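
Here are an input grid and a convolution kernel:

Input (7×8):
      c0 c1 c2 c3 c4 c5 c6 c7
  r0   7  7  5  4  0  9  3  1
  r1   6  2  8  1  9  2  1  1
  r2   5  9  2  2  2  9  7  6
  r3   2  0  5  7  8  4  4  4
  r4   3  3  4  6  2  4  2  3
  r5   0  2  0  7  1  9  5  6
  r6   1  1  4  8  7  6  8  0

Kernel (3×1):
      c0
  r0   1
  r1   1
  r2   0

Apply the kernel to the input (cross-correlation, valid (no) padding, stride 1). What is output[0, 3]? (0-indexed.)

5

The receptive field on the input at this output position is [4 / 1 / 2]. Elementwise product with the kernel and sum: 4·1 + 1·1.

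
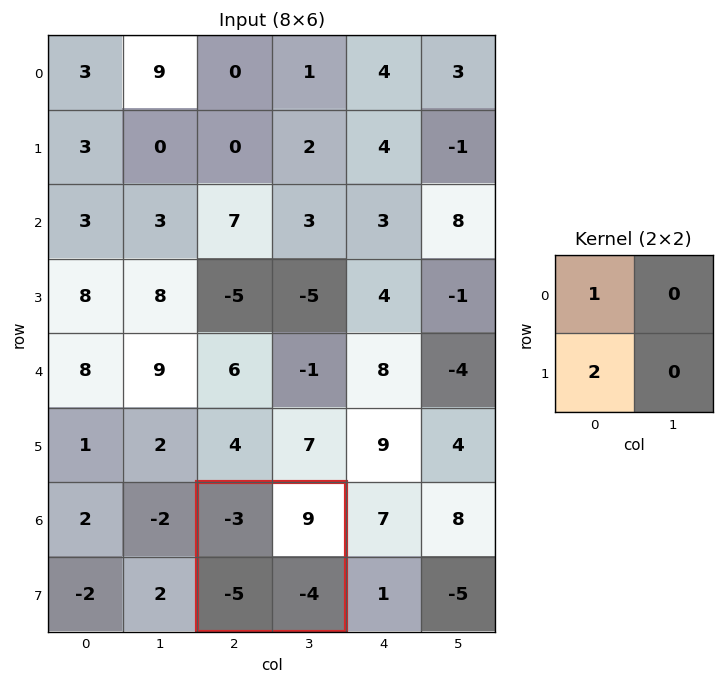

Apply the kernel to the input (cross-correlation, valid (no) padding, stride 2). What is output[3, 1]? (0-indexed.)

-13

The receptive field on the input at this output position is [-3 9 / -5 -4]. Elementwise product with the kernel and sum: -3·1 + -5·2.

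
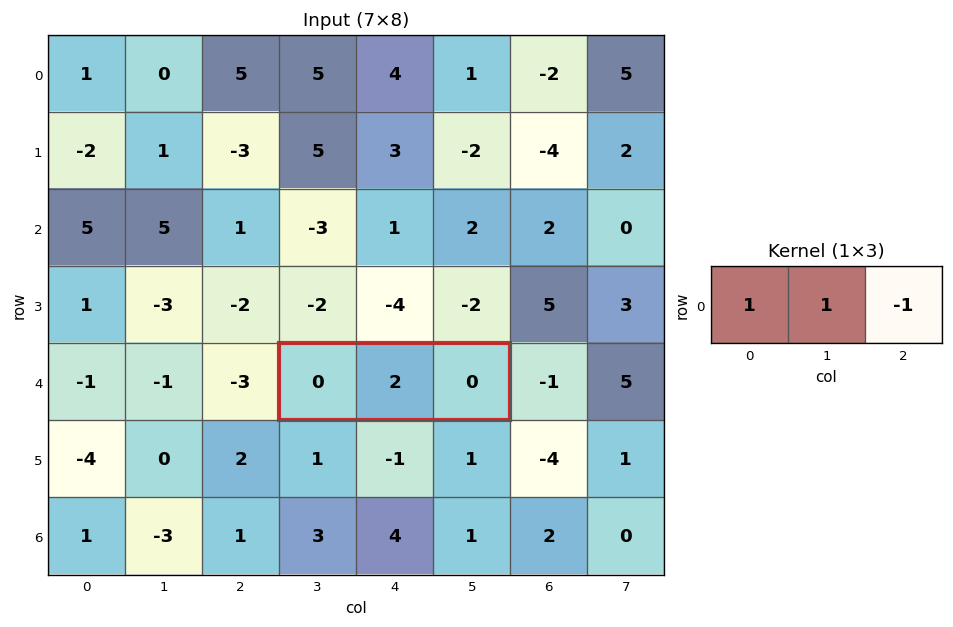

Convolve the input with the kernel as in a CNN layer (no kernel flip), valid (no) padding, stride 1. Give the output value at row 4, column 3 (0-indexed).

2

The receptive field on the input at this output position is [0 2 0]. Elementwise product with the kernel and sum: 0·1 + 2·1 + 0·-1.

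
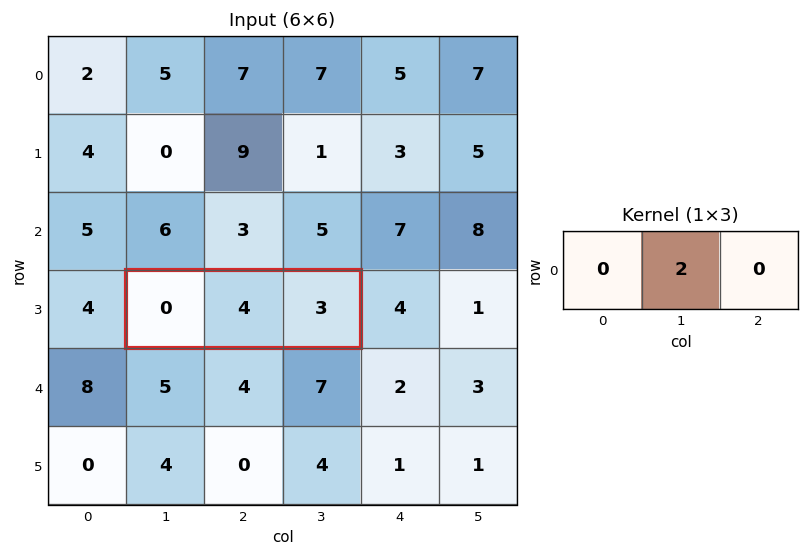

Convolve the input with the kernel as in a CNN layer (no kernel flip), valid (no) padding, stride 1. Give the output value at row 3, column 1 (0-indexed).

8

The receptive field on the input at this output position is [0 4 3]. Elementwise product with the kernel and sum: 4·2.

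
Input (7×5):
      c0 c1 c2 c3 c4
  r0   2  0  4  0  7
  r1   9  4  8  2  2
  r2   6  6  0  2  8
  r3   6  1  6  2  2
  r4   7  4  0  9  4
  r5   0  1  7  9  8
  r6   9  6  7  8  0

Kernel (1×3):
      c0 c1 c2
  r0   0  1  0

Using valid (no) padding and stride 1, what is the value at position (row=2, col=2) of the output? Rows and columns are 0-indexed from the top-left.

2

The receptive field on the input at this output position is [0 2 8]. Elementwise product with the kernel and sum: 2·1.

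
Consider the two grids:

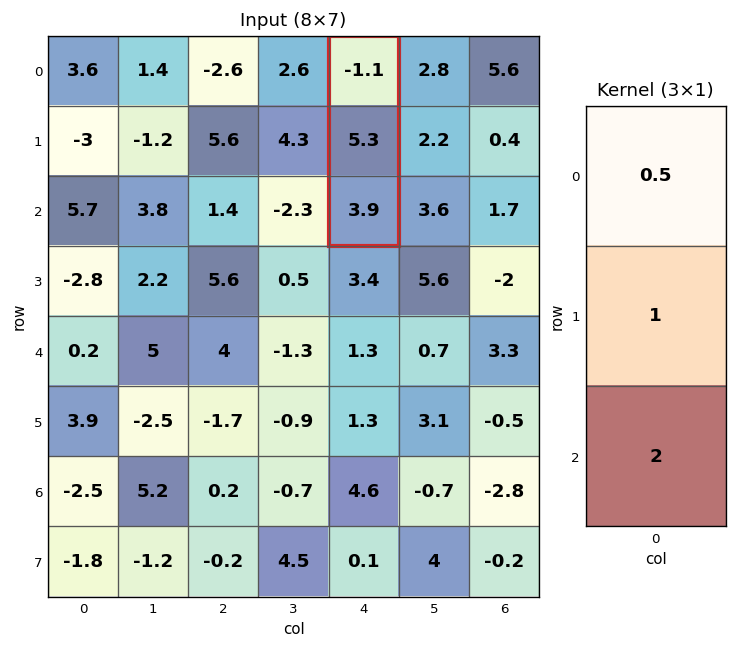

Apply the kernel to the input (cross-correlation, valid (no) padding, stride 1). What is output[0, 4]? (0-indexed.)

The receptive field on the input at this output position is [-1.1 / 5.3 / 3.9]. Elementwise product with the kernel and sum: -1.1·0.5 + 5.3·1 + 3.9·2.

12.55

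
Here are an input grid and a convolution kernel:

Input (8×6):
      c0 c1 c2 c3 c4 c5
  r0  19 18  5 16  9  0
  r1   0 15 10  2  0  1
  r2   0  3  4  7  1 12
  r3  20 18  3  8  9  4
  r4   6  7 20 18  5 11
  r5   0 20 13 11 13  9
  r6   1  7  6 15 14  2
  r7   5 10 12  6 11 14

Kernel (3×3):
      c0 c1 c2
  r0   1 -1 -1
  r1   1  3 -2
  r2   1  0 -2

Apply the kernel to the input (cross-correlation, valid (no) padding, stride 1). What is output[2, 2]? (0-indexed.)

The receptive field on the input at this output position is [4 7 1 / 3 8 9 / 20 18 5]. Elementwise product with the kernel and sum: 4·1 + 7·-1 + 1·-1 + 3·1 + 8·3 + 9·-2 + 20·1 + 5·-2.

15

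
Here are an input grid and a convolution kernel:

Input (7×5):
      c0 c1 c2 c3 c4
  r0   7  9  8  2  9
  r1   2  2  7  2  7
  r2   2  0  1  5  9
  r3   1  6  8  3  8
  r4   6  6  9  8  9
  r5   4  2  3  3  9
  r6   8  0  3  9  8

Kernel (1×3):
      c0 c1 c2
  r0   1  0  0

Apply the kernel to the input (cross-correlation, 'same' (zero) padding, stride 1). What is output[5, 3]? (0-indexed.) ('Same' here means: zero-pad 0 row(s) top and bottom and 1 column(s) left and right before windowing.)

3

The receptive field on the zero-padded input at this output position is [3 3 9]. Elementwise product with the kernel and sum: 3·1.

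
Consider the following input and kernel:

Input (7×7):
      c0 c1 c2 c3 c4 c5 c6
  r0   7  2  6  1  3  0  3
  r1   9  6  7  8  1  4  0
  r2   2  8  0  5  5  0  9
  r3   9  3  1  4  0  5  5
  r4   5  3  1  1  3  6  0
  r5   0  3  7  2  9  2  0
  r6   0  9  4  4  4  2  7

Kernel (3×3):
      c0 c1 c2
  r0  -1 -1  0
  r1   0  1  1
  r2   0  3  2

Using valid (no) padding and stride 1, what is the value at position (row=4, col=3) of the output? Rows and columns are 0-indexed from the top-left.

23

The receptive field on the input at this output position is [1 3 6 / 2 9 2 / 4 4 2]. Elementwise product with the kernel and sum: 1·-1 + 3·-1 + 9·1 + 2·1 + 4·3 + 2·2.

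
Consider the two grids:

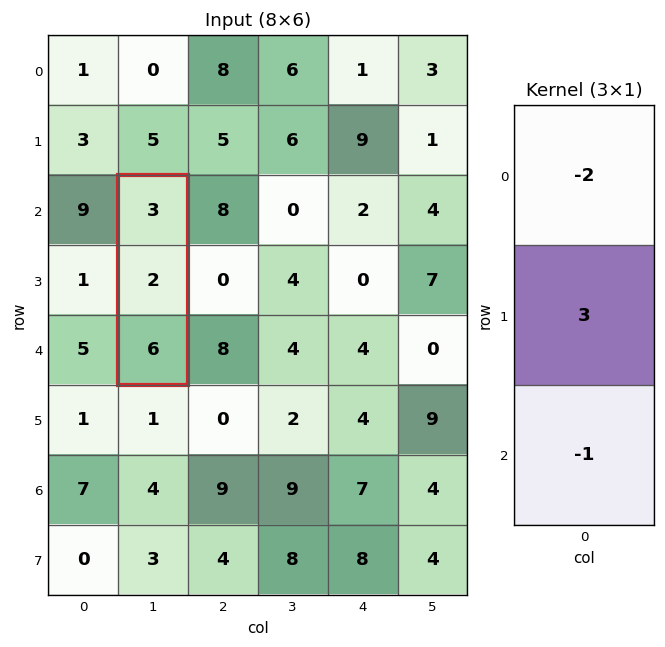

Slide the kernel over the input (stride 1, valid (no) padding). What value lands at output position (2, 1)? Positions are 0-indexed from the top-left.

-6

The receptive field on the input at this output position is [3 / 2 / 6]. Elementwise product with the kernel and sum: 3·-2 + 2·3 + 6·-1.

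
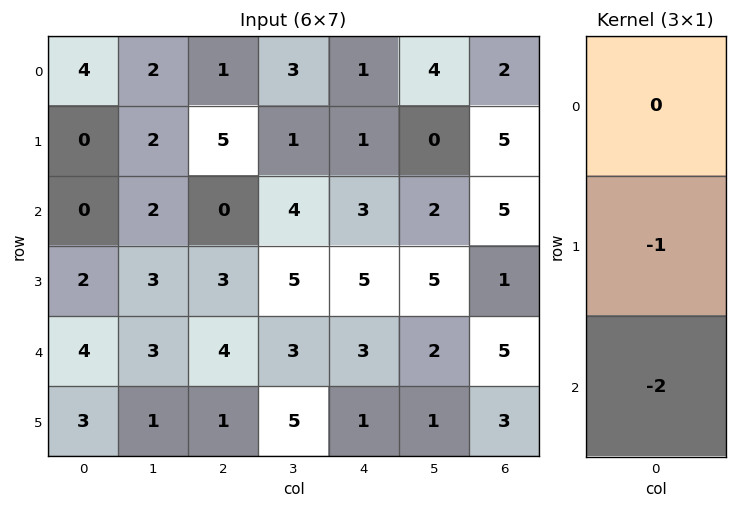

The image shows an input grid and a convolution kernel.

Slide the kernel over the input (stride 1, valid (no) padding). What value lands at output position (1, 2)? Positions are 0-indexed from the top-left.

The receptive field on the input at this output position is [5 / 0 / 3]. Elementwise product with the kernel and sum: 0·-1 + 3·-2.

-6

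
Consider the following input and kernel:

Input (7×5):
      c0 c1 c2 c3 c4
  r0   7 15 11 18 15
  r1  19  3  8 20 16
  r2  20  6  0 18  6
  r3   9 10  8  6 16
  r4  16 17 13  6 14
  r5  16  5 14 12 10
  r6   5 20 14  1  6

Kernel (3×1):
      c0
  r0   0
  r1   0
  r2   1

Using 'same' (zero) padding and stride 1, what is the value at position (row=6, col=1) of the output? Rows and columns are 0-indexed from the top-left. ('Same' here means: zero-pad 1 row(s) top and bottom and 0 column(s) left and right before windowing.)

The receptive field on the zero-padded input at this output position is [5 / 20 / 0]. Elementwise product with the kernel and sum: 0·1.

0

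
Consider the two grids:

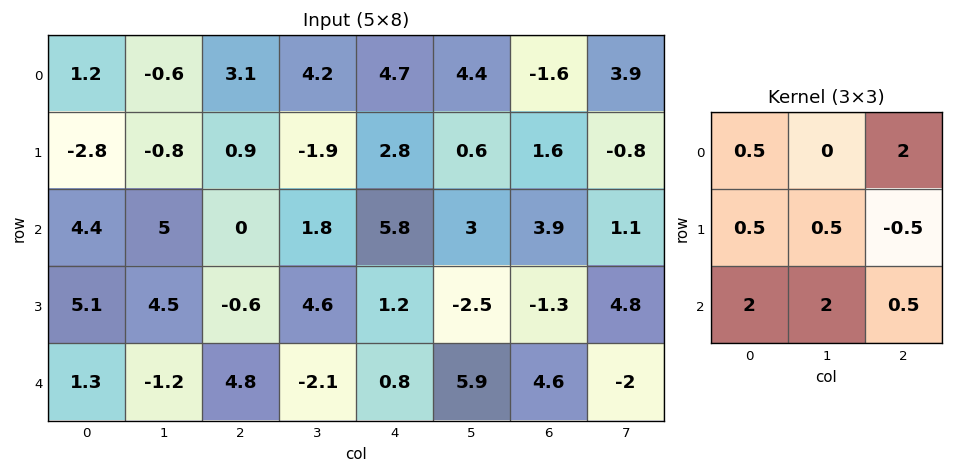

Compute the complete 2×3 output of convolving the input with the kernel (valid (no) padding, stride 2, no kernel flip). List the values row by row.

23.35 15.55 19.6
9.9 18.8 26.4

Output[0,0]: The receptive field on the input at this output position is [1.2 -0.6 3.1 / -2.8 -0.8 0.9 / 4.4 5 0]. Elementwise product with the kernel and sum: 1.2·0.5 + 3.1·2 + -2.8·0.5 + -0.8·0.5 + 0.9·-0.5 + 4.4·2 + 5·2 + 0·0.5.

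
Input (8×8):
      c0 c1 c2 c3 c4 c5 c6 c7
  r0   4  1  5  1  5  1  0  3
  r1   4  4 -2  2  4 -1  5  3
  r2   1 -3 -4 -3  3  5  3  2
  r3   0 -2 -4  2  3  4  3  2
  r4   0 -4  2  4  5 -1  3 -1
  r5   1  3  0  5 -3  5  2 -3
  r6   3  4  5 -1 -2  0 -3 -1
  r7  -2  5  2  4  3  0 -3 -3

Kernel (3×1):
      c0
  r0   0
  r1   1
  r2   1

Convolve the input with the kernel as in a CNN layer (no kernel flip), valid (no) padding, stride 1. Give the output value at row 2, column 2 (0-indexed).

The receptive field on the input at this output position is [-4 / -4 / 2]. Elementwise product with the kernel and sum: -4·1 + 2·1.

-2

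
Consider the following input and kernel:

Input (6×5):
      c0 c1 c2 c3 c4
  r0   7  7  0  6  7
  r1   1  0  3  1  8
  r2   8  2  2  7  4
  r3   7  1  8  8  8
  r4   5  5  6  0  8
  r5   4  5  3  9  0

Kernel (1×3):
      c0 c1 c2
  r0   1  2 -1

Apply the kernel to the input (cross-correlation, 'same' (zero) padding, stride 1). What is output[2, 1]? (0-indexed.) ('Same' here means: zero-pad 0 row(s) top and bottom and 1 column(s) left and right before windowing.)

The receptive field on the zero-padded input at this output position is [8 2 2]. Elementwise product with the kernel and sum: 8·1 + 2·2 + 2·-1.

10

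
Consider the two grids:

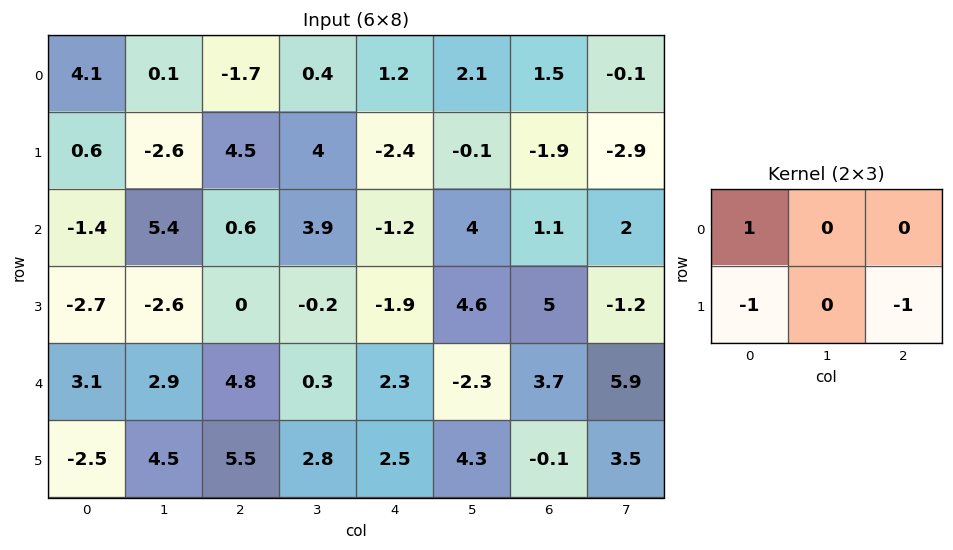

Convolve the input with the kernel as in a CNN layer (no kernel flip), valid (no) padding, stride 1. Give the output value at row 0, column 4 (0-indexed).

5.5

The receptive field on the input at this output position is [1.2 2.1 1.5 / -2.4 -0.1 -1.9]. Elementwise product with the kernel and sum: 1.2·1 + -2.4·-1 + -1.9·-1.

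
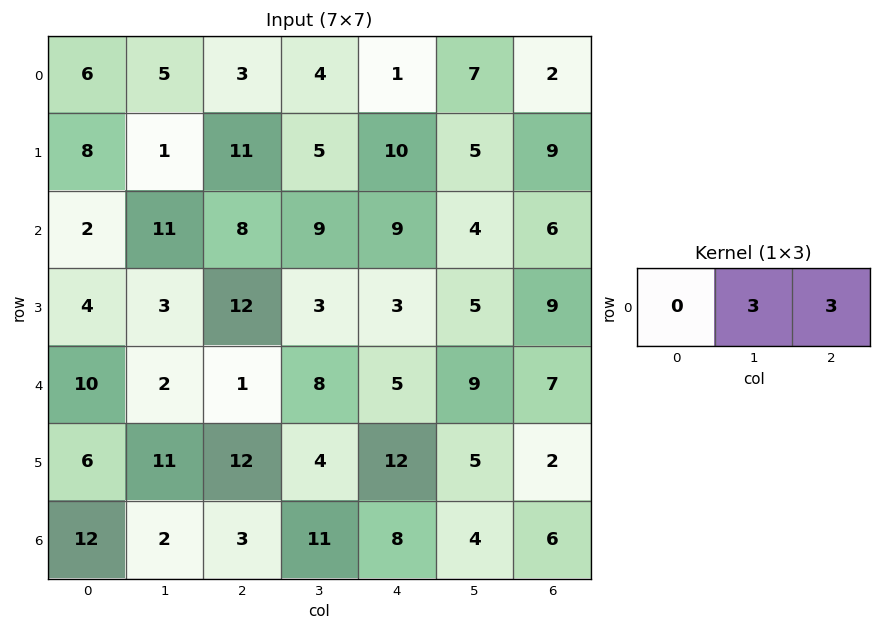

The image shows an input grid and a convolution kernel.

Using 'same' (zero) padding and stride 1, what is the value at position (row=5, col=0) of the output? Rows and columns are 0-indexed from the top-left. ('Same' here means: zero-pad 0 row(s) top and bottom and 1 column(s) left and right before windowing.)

The receptive field on the zero-padded input at this output position is [0 6 11]. Elementwise product with the kernel and sum: 6·3 + 11·3.

51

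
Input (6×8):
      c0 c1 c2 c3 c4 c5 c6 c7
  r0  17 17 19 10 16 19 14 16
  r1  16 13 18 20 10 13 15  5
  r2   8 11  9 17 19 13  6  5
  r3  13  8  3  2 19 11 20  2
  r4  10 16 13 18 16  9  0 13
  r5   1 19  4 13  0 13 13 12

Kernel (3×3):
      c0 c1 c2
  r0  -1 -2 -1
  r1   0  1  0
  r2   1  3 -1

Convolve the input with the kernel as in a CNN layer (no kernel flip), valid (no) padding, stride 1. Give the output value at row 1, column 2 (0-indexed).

The receptive field on the input at this output position is [18 20 10 / 9 17 19 / 3 2 19]. Elementwise product with the kernel and sum: 18·-1 + 20·-2 + 10·-1 + 17·1 + 3·1 + 2·3 + 19·-1.

-61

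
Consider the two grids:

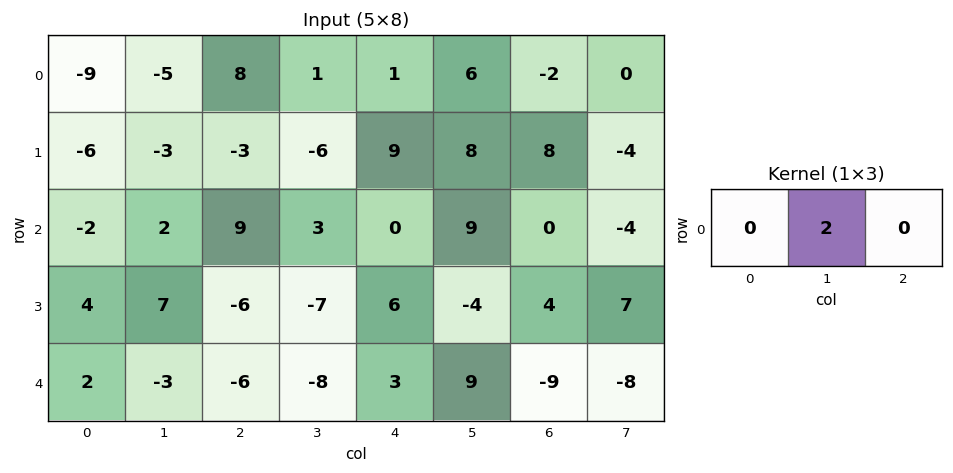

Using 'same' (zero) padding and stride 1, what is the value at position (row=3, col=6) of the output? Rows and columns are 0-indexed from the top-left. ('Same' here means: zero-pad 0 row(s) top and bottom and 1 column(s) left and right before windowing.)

The receptive field on the zero-padded input at this output position is [-4 4 7]. Elementwise product with the kernel and sum: 4·2.

8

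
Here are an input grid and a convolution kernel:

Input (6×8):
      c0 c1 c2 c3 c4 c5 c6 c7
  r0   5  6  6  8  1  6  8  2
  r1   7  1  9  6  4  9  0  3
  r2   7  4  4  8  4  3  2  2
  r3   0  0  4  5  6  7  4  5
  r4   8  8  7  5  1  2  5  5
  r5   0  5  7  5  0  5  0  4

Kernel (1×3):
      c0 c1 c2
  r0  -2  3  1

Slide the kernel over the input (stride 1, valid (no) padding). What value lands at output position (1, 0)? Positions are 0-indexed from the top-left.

-2

The receptive field on the input at this output position is [7 1 9]. Elementwise product with the kernel and sum: 7·-2 + 1·3 + 9·1.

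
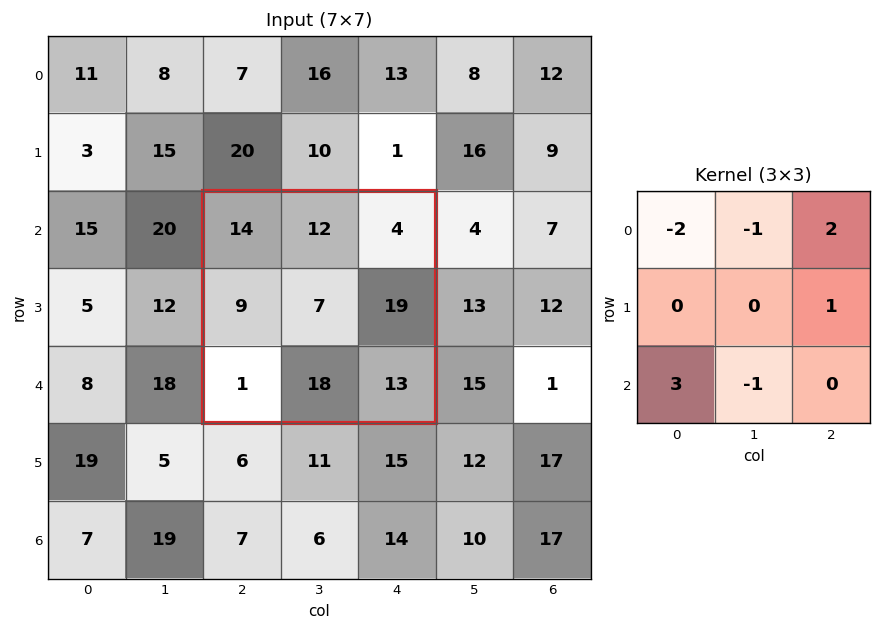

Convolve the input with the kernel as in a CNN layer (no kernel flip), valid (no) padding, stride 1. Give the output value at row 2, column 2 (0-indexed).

-28

The receptive field on the input at this output position is [14 12 4 / 9 7 19 / 1 18 13]. Elementwise product with the kernel and sum: 14·-2 + 12·-1 + 4·2 + 19·1 + 1·3 + 18·-1.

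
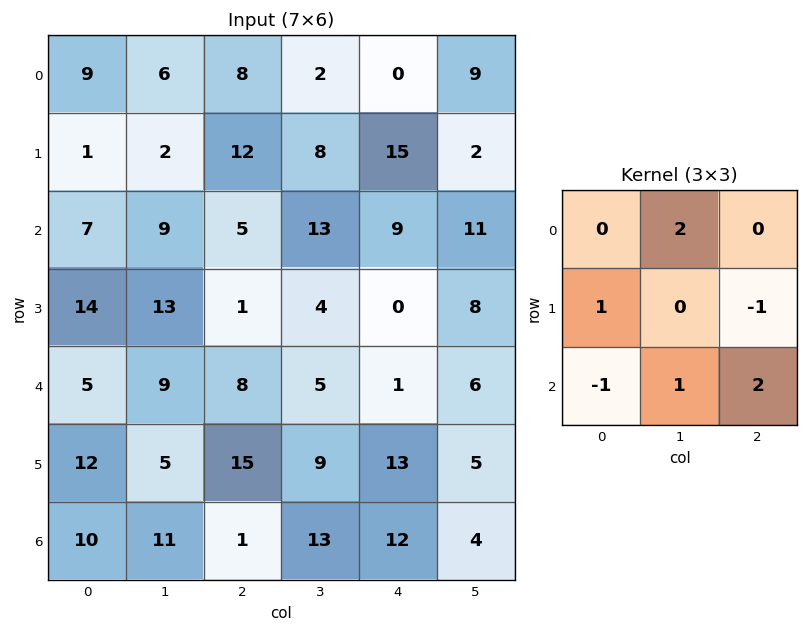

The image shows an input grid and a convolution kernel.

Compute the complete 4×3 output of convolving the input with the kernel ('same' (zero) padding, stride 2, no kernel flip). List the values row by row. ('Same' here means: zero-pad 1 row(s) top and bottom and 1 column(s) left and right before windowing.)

Output[0,0]: The receptive field on the zero-padded input at this output position is [0 0 0 / 0 9 6 / 0 1 2]. Elementwise product with the kernel and sum: 0·2 + 0·1 + 6·-1 + 0·-1 + 1·1 + 2·2.

-1 30 4
33 16 44
41 34 13
13 28 35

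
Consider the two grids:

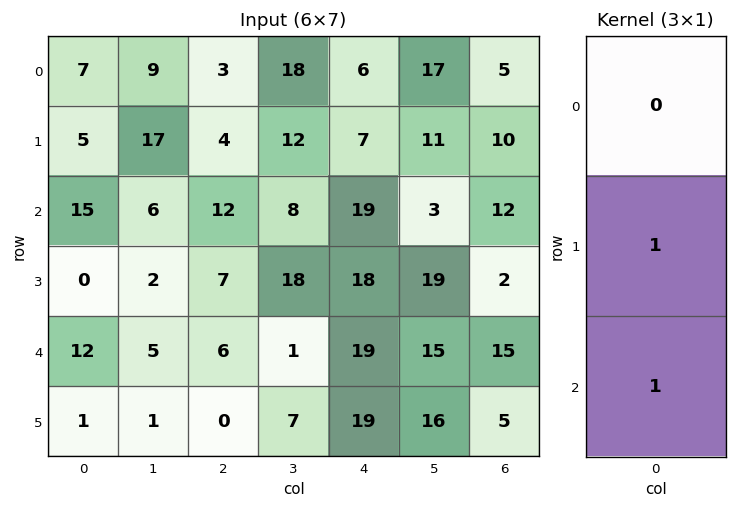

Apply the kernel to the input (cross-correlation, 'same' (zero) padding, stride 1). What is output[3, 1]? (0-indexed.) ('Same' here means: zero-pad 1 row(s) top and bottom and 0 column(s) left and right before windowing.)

The receptive field on the zero-padded input at this output position is [6 / 2 / 5]. Elementwise product with the kernel and sum: 2·1 + 5·1.

7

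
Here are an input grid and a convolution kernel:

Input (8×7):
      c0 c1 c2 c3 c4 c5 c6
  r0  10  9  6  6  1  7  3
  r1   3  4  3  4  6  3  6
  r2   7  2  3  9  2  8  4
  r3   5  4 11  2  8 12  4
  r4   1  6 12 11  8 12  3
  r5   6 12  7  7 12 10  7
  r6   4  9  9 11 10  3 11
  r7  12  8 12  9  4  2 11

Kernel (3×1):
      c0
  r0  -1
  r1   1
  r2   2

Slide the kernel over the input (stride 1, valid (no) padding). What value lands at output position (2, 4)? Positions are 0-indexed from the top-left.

The receptive field on the input at this output position is [2 / 8 / 8]. Elementwise product with the kernel and sum: 2·-1 + 8·1 + 8·2.

22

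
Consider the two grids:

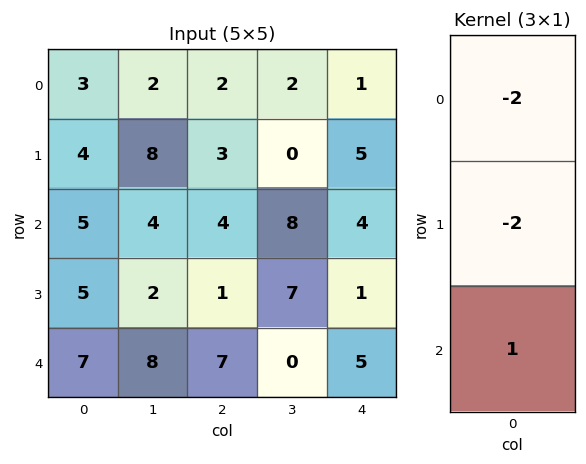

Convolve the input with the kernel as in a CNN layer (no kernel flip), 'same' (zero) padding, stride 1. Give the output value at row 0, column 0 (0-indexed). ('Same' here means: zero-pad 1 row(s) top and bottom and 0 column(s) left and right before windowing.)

The receptive field on the zero-padded input at this output position is [0 / 3 / 4]. Elementwise product with the kernel and sum: 0·-2 + 3·-2 + 4·1.

-2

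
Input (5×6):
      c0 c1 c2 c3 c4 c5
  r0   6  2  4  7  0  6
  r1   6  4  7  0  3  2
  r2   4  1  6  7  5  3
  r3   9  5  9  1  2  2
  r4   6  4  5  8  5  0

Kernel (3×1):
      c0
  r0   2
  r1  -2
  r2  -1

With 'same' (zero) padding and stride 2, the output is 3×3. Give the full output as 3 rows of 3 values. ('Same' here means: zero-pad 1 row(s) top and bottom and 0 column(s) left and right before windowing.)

-18 -15 -3
-5 -7 -6
6 8 -6

Output[0,0]: The receptive field on the zero-padded input at this output position is [0 / 6 / 6]. Elementwise product with the kernel and sum: 0·2 + 6·-2 + 6·-1.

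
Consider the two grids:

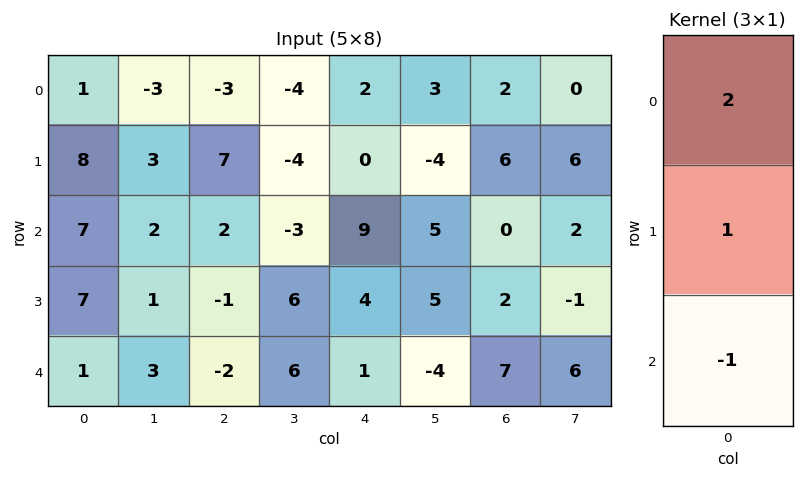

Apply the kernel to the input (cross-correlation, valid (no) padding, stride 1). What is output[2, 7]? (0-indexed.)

The receptive field on the input at this output position is [2 / -1 / 6]. Elementwise product with the kernel and sum: 2·2 + -1·1 + 6·-1.

-3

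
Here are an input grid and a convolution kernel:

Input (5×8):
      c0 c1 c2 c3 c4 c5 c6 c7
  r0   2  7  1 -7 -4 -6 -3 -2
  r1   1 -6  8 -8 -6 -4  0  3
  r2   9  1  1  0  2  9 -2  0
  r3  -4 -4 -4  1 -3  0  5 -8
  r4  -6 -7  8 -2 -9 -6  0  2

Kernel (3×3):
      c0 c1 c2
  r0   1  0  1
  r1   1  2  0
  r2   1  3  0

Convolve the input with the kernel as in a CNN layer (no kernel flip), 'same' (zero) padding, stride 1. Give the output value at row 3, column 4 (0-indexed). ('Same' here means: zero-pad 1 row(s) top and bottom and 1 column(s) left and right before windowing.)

-25

The receptive field on the zero-padded input at this output position is [0 2 9 / 1 -3 0 / -2 -9 -6]. Elementwise product with the kernel and sum: 0·1 + 9·1 + 1·1 + -3·2 + -2·1 + -9·3.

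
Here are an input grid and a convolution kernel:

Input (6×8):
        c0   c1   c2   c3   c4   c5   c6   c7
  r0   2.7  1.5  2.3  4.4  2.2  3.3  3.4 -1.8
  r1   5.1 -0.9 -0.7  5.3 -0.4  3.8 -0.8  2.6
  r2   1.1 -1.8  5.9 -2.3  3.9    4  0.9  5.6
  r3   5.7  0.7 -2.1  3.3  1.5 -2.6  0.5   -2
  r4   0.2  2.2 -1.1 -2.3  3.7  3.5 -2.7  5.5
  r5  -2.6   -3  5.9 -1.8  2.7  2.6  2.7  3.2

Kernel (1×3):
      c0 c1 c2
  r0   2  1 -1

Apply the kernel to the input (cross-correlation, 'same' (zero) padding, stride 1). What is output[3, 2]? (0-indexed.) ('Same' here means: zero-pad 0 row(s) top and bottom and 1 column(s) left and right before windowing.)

The receptive field on the zero-padded input at this output position is [0.7 -2.1 3.3]. Elementwise product with the kernel and sum: 0.7·2 + -2.1·1 + 3.3·-1.

-4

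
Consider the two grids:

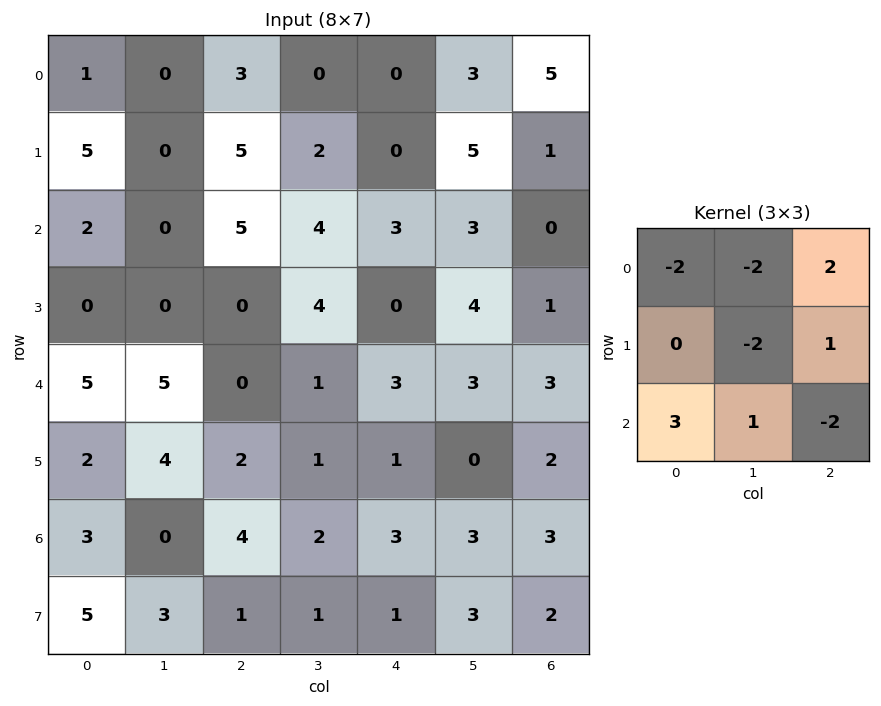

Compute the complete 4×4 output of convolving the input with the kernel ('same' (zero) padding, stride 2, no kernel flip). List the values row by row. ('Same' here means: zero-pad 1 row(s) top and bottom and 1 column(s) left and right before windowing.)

3 -5 -1 6
-14 -20 7 1
-11 21 1 -14
-3 -8 -9 1

Output[0,0]: The receptive field on the zero-padded input at this output position is [0 0 0 / 0 1 0 / 0 5 0]. Elementwise product with the kernel and sum: 0·-2 + 0·-2 + 0·2 + 1·-2 + 0·1 + 0·3 + 5·1 + 0·-2.
Output[0,1]: The receptive field on the zero-padded input at this output position is [0 0 0 / 0 3 0 / 0 5 2]. Elementwise product with the kernel and sum: 0·-2 + 0·-2 + 0·2 + 3·-2 + 0·1 + 0·3 + 5·1 + 2·-2.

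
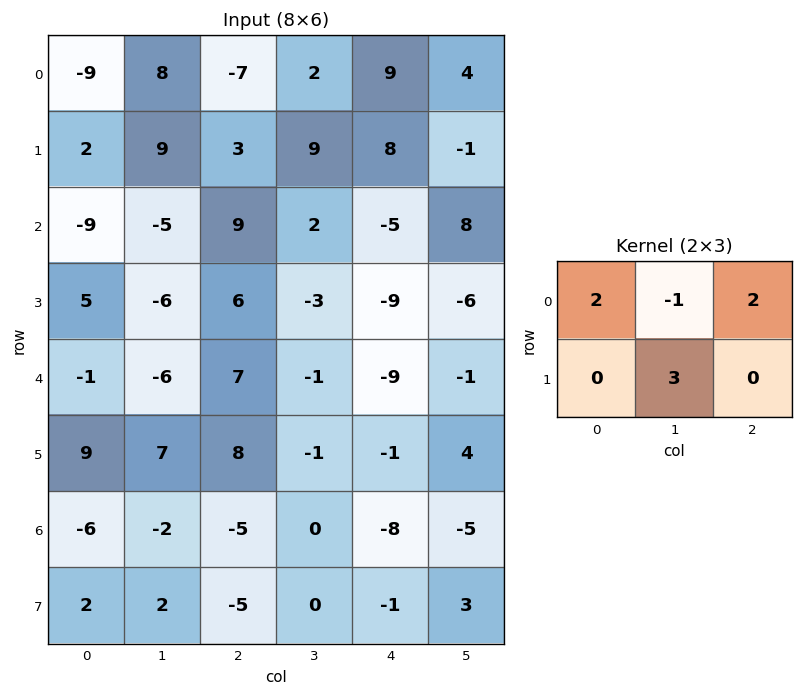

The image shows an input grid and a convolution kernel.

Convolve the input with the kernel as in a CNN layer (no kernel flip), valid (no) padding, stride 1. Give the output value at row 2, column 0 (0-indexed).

The receptive field on the input at this output position is [-9 -5 9 / 5 -6 6]. Elementwise product with the kernel and sum: -9·2 + -5·-1 + 9·2 + -6·3.

-13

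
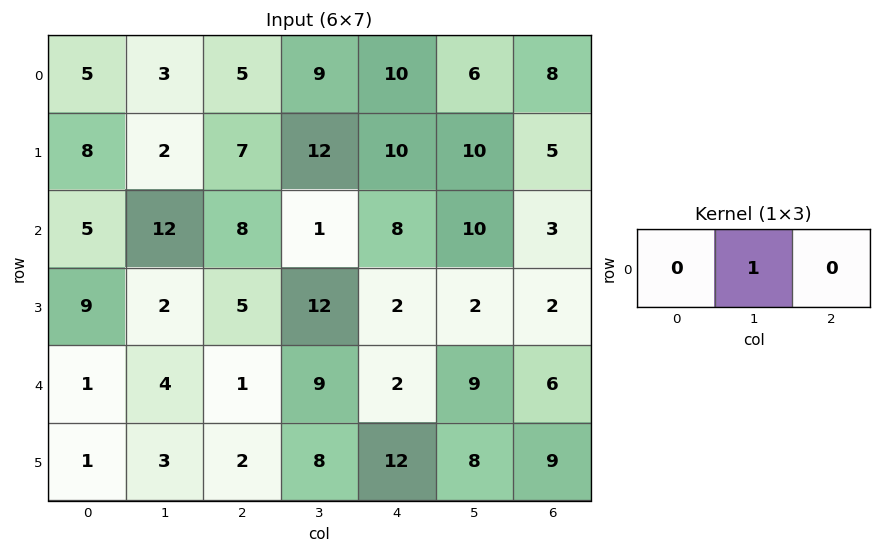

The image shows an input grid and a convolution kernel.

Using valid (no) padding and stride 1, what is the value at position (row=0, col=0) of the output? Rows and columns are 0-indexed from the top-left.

The receptive field on the input at this output position is [5 3 5]. Elementwise product with the kernel and sum: 3·1.

3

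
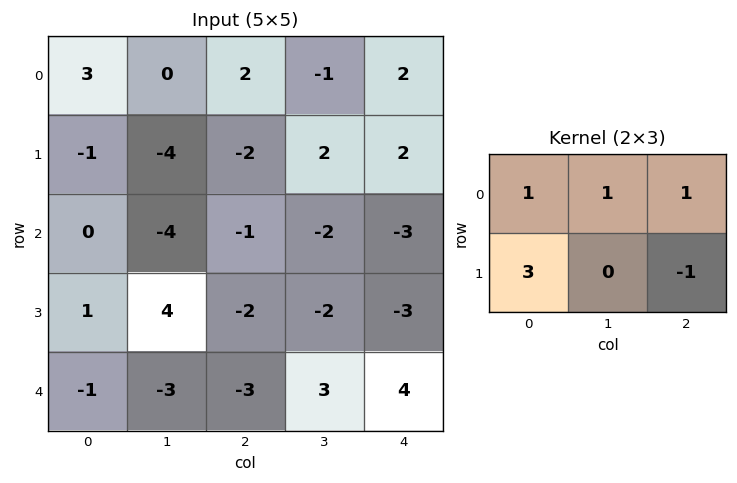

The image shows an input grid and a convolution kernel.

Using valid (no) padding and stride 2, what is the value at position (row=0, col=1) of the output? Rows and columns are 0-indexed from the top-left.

The receptive field on the input at this output position is [2 -1 2 / -2 2 2]. Elementwise product with the kernel and sum: 2·1 + -1·1 + 2·1 + -2·3 + 2·-1.

-5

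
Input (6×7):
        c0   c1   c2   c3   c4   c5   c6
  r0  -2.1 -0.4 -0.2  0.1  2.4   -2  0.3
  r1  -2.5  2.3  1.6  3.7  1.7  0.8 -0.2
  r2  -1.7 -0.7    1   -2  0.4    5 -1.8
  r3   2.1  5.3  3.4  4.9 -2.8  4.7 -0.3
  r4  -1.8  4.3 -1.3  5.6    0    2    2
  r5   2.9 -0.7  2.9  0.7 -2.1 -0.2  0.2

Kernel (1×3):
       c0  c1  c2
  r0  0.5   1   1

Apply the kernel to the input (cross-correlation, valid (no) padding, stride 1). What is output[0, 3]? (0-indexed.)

The receptive field on the input at this output position is [0.1 2.4 -2]. Elementwise product with the kernel and sum: 0.1·0.5 + 2.4·1 + -2·1.

0.45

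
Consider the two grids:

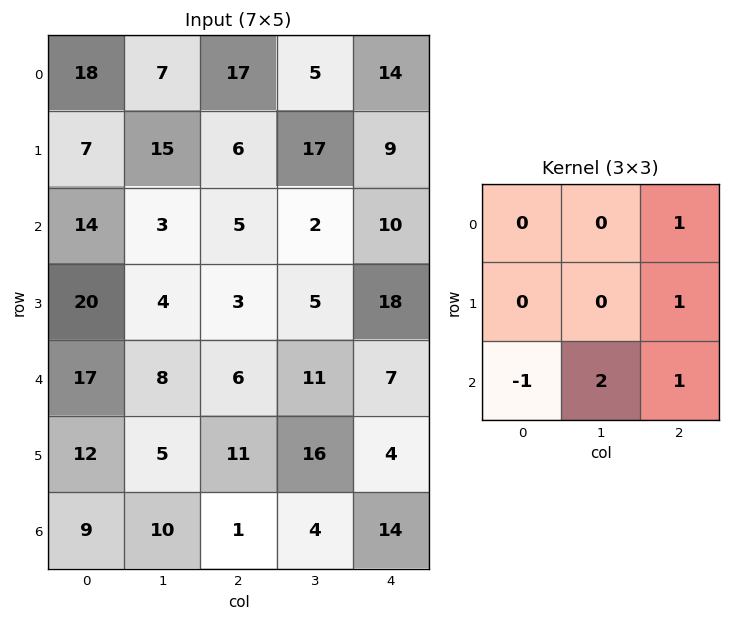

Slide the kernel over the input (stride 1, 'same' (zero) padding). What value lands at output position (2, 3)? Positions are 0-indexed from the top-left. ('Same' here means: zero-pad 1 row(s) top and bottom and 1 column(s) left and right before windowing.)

44

The receptive field on the zero-padded input at this output position is [6 17 9 / 5 2 10 / 3 5 18]. Elementwise product with the kernel and sum: 9·1 + 10·1 + 3·-1 + 5·2 + 18·1.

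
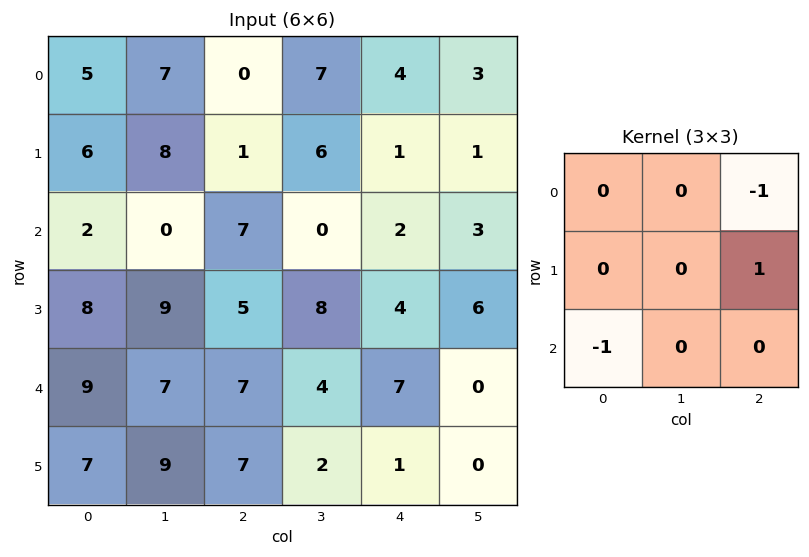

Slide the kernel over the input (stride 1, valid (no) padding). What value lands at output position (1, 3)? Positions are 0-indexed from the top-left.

-6

The receptive field on the input at this output position is [6 1 1 / 0 2 3 / 8 4 6]. Elementwise product with the kernel and sum: 1·-1 + 3·1 + 8·-1.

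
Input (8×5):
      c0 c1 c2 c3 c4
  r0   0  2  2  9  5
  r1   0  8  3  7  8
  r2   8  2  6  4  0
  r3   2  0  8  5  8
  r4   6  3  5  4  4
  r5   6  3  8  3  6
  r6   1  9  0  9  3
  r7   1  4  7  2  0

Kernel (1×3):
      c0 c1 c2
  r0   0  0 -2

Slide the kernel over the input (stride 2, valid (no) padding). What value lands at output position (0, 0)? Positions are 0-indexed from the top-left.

The receptive field on the input at this output position is [0 2 2]. Elementwise product with the kernel and sum: 2·-2.

-4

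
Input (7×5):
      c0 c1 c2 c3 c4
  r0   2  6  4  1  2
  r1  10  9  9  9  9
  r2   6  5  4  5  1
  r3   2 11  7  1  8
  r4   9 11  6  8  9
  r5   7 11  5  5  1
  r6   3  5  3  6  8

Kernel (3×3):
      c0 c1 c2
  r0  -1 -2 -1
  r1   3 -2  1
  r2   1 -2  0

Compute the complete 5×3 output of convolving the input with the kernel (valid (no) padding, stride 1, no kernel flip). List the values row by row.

Output[0,0]: The receptive field on the input at this output position is [2 6 4 / 10 9 9 / 6 5 4]. Elementwise product with the kernel and sum: 2·-1 + 6·-2 + 4·-1 + 10·3 + 9·-2 + 9·1 + 6·1 + 5·-2.
Output[0,1]: The receptive field on the input at this output position is [6 4 1 / 9 9 9 / 5 4 5]. Elementwise product with the kernel and sum: 6·-1 + 4·-2 + 1·-1 + 9·3 + 9·-2 + 9·1 + 5·1 + 4·-2.

-1 0 4
-45 -27 -28
-42 1 2
-35 4 -11
-40 -4 -34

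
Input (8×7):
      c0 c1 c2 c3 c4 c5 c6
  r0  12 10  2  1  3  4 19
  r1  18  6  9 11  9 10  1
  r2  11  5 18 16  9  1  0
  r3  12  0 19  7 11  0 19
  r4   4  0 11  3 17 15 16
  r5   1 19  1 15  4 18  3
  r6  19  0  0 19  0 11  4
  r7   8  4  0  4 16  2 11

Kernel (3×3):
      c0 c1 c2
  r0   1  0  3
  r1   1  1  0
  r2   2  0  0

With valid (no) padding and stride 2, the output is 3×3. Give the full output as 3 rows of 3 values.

64 67 97
85 93 54
95 78 87

Output[0,0]: The receptive field on the input at this output position is [12 10 2 / 18 6 9 / 11 5 18]. Elementwise product with the kernel and sum: 12·1 + 2·3 + 18·1 + 6·1 + 11·2.
Output[0,1]: The receptive field on the input at this output position is [2 1 3 / 9 11 9 / 18 16 9]. Elementwise product with the kernel and sum: 2·1 + 3·3 + 9·1 + 11·1 + 18·2.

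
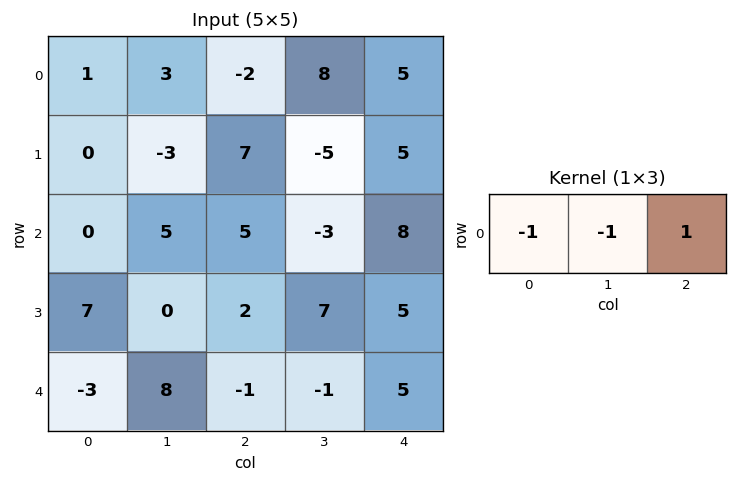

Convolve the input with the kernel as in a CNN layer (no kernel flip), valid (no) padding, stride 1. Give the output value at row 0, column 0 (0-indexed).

The receptive field on the input at this output position is [1 3 -2]. Elementwise product with the kernel and sum: 1·-1 + 3·-1 + -2·1.

-6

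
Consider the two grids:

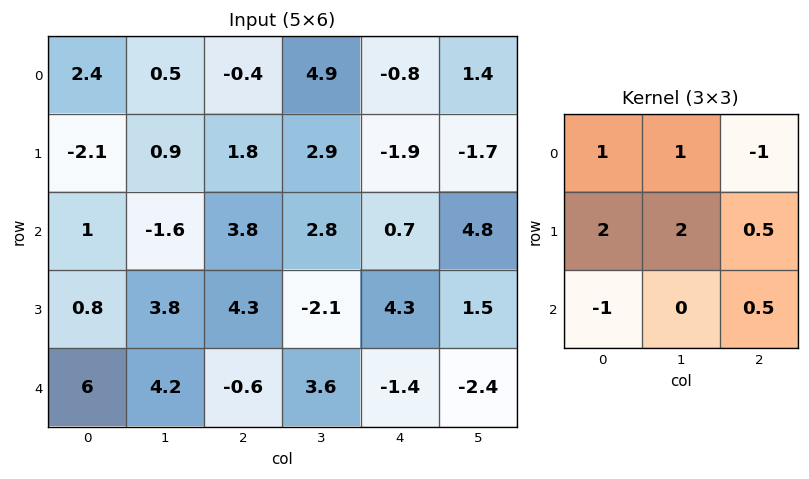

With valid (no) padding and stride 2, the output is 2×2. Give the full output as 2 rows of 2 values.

2.7 10.3
0.65 12.35

Output[0,0]: The receptive field on the input at this output position is [2.4 0.5 -0.4 / -2.1 0.9 1.8 / 1 -1.6 3.8]. Elementwise product with the kernel and sum: 2.4·1 + 0.5·1 + -0.4·-1 + -2.1·2 + 0.9·2 + 1.8·0.5 + 1·-1 + 3.8·0.5.
Output[0,1]: The receptive field on the input at this output position is [-0.4 4.9 -0.8 / 1.8 2.9 -1.9 / 3.8 2.8 0.7]. Elementwise product with the kernel and sum: -0.4·1 + 4.9·1 + -0.8·-1 + 1.8·2 + 2.9·2 + -1.9·0.5 + 3.8·-1 + 0.7·0.5.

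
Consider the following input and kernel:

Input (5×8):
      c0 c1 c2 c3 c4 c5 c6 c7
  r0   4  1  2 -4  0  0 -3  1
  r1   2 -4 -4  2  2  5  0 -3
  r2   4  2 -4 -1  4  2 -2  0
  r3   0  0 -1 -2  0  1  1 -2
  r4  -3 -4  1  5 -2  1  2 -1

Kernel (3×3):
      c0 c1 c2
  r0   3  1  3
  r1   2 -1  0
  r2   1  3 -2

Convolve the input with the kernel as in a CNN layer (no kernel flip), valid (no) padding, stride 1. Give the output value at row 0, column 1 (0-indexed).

-19

The receptive field on the input at this output position is [1 2 -4 / -4 -4 2 / 2 -4 -1]. Elementwise product with the kernel and sum: 1·3 + 2·1 + -4·3 + -4·2 + -4·-1 + 2·1 + -4·3 + -1·-2.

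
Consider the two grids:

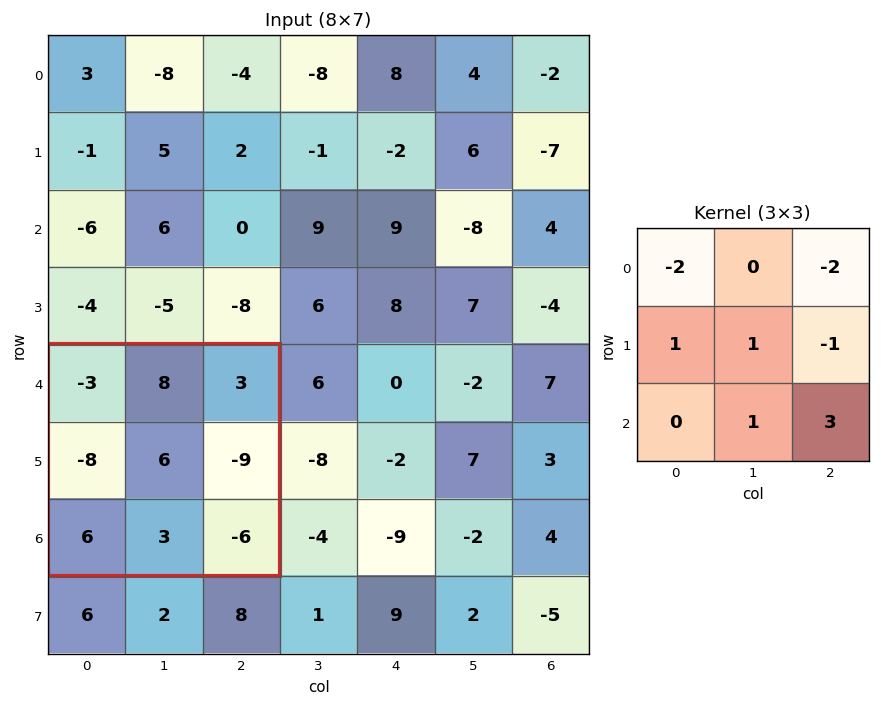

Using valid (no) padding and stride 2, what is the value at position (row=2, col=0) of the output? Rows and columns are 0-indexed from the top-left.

-8

The receptive field on the input at this output position is [-3 8 3 / -8 6 -9 / 6 3 -6]. Elementwise product with the kernel and sum: -3·-2 + 3·-2 + -8·1 + 6·1 + -9·-1 + 3·1 + -6·3.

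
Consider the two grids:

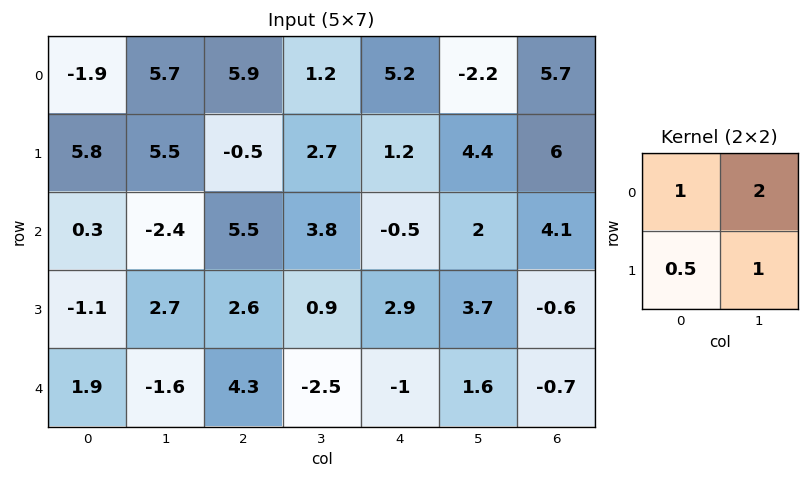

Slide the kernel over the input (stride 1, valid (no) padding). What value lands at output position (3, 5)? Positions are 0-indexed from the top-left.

The receptive field on the input at this output position is [3.7 -0.6 / 1.6 -0.7]. Elementwise product with the kernel and sum: 3.7·1 + -0.6·2 + 1.6·0.5 + -0.7·1.

2.6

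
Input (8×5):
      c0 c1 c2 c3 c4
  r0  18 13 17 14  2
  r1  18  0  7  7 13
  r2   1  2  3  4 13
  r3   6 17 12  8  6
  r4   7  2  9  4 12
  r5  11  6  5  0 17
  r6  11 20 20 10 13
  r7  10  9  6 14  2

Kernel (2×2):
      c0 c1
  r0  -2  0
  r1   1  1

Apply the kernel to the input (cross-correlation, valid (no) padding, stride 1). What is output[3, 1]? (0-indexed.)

The receptive field on the input at this output position is [17 12 / 2 9]. Elementwise product with the kernel and sum: 17·-2 + 2·1 + 9·1.

-23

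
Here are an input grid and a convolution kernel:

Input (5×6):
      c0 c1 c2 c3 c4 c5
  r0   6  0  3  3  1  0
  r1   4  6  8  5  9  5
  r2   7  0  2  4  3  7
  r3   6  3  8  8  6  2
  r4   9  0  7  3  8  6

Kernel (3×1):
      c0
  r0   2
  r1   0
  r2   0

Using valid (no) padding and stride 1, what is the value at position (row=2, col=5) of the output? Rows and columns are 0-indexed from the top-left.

14

The receptive field on the input at this output position is [7 / 2 / 6]. Elementwise product with the kernel and sum: 7·2.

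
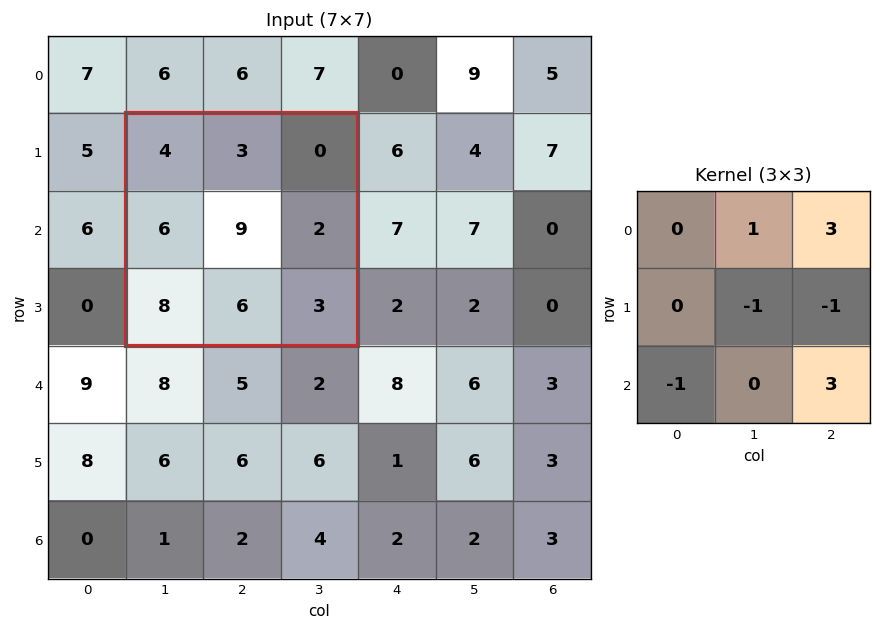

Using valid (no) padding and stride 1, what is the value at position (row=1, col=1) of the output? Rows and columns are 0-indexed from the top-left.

-7

The receptive field on the input at this output position is [4 3 0 / 6 9 2 / 8 6 3]. Elementwise product with the kernel and sum: 3·1 + 0·3 + 9·-1 + 2·-1 + 8·-1 + 3·3.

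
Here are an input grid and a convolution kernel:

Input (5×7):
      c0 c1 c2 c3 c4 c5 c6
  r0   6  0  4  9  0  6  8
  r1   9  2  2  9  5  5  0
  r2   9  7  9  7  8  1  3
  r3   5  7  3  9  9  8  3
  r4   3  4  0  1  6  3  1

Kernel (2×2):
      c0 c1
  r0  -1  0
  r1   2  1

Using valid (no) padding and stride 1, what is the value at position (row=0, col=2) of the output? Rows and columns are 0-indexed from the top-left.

9

The receptive field on the input at this output position is [4 9 / 2 9]. Elementwise product with the kernel and sum: 4·-1 + 2·2 + 9·1.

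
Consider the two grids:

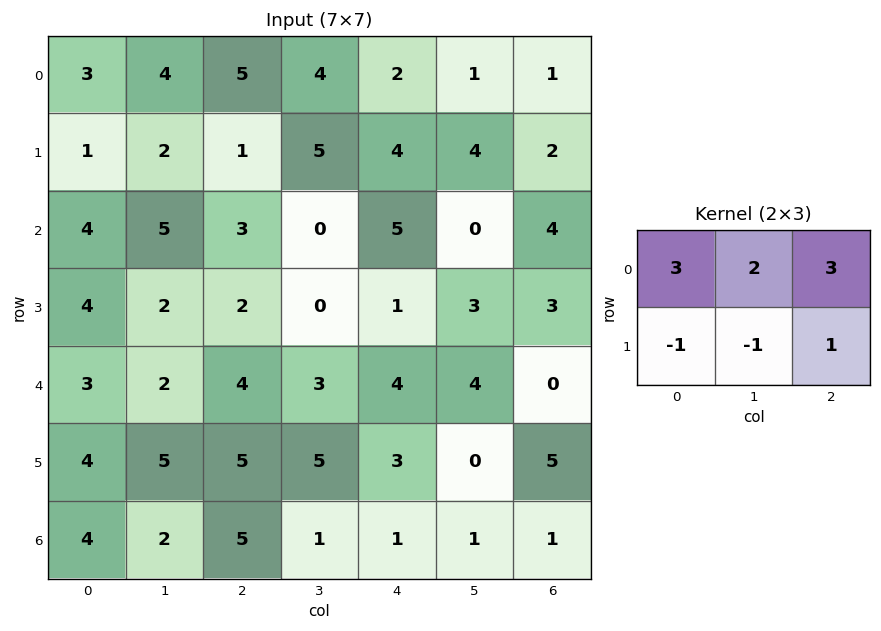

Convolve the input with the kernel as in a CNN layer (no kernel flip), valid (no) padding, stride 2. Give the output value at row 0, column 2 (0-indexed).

The receptive field on the input at this output position is [2 1 1 / 4 4 2]. Elementwise product with the kernel and sum: 2·3 + 1·2 + 1·3 + 4·-1 + 4·-1 + 2·1.

5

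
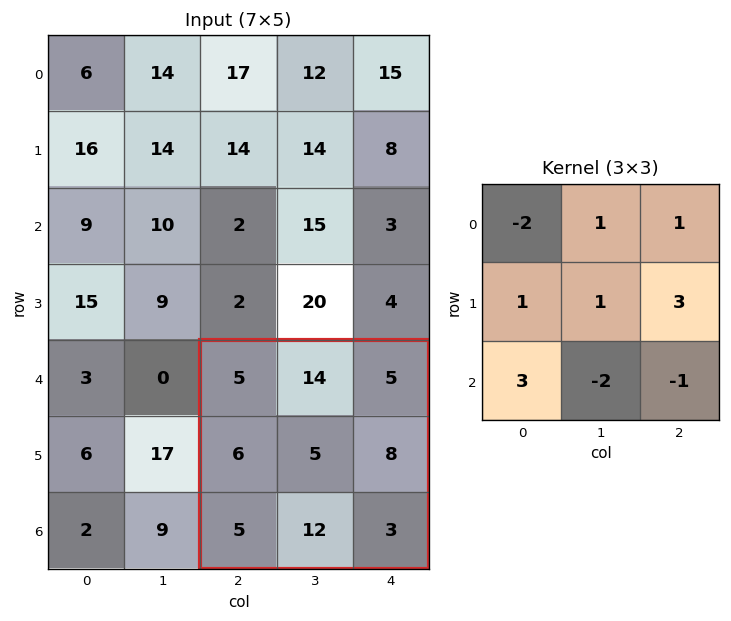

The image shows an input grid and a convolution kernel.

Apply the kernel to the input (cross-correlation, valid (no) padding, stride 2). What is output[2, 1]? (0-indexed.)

32

The receptive field on the input at this output position is [5 14 5 / 6 5 8 / 5 12 3]. Elementwise product with the kernel and sum: 5·-2 + 14·1 + 5·1 + 6·1 + 5·1 + 8·3 + 5·3 + 12·-2 + 3·-1.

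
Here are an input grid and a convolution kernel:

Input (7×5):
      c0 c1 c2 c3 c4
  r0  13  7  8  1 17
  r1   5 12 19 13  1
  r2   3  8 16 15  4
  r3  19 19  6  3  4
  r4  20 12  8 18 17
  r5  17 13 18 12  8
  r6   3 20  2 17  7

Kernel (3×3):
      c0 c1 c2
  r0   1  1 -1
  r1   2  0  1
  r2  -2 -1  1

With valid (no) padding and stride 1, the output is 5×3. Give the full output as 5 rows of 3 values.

Output[0,0]: The receptive field on the input at this output position is [13 7 8 / 5 12 19 / 3 8 16]. Elementwise product with the kernel and sum: 13·1 + 7·1 + 8·-1 + 5·2 + 19·1 + 3·-2 + 8·-1 + 16·1.

43 34 -12
-31 8 56
-5 36 26
51 32 -2
52 15 39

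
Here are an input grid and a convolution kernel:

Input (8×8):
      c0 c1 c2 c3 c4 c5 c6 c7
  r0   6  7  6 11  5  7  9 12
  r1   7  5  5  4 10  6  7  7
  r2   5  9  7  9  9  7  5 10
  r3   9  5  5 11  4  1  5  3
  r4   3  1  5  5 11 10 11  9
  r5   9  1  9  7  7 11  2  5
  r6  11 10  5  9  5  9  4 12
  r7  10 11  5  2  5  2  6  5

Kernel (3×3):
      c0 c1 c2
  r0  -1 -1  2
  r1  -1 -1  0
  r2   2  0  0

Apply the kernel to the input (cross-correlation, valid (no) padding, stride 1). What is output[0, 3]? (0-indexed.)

2

The receptive field on the input at this output position is [11 5 7 / 4 10 6 / 9 9 7]. Elementwise product with the kernel and sum: 11·-1 + 5·-1 + 7·2 + 4·-1 + 10·-1 + 9·2.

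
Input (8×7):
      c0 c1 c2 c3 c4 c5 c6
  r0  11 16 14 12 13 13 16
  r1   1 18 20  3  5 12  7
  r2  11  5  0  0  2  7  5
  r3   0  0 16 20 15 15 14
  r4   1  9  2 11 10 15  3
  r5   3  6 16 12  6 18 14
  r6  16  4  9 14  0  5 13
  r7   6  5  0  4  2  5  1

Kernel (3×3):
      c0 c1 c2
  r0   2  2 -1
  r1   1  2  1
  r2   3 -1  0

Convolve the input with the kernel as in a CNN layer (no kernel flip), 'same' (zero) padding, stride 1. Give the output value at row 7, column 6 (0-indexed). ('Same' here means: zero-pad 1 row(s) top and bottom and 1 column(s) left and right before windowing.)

43

The receptive field on the zero-padded input at this output position is [5 13 0 / 5 1 0 / 0 0 0]. Elementwise product with the kernel and sum: 5·2 + 13·2 + 0·-1 + 5·1 + 1·2 + 0·1 + 0·3 + 0·-1.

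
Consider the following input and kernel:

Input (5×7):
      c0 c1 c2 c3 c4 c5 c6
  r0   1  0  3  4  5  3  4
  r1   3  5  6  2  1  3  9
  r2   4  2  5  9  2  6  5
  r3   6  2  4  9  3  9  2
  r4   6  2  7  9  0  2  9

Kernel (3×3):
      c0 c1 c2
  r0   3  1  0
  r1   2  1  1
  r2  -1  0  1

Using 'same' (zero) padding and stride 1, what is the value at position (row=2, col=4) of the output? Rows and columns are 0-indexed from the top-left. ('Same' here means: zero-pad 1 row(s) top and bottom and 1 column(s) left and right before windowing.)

33

The receptive field on the zero-padded input at this output position is [2 1 3 / 9 2 6 / 9 3 9]. Elementwise product with the kernel and sum: 2·3 + 1·1 + 9·2 + 2·1 + 6·1 + 9·-1 + 9·1.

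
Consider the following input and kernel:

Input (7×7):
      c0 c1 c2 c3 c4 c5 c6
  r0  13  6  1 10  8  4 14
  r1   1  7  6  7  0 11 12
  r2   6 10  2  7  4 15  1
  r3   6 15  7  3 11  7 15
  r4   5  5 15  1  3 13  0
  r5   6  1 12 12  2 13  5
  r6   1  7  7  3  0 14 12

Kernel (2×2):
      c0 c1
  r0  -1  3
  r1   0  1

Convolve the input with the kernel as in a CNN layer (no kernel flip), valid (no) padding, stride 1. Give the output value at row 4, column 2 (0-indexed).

The receptive field on the input at this output position is [15 1 / 12 12]. Elementwise product with the kernel and sum: 15·-1 + 1·3 + 12·1.

0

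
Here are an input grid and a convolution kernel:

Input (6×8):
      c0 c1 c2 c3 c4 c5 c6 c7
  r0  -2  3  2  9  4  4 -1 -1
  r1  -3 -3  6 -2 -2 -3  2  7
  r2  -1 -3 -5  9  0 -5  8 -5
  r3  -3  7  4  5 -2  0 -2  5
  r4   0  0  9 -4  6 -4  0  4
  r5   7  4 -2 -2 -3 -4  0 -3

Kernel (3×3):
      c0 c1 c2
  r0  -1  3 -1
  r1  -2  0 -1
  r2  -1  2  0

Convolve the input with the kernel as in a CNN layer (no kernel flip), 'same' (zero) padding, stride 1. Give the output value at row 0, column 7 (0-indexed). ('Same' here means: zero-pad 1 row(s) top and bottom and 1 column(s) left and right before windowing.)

14

The receptive field on the zero-padded input at this output position is [0 0 0 / -1 -1 0 / 2 7 0]. Elementwise product with the kernel and sum: 0·-1 + 0·3 + 0·-1 + -1·-2 + 0·-1 + 2·-1 + 7·2.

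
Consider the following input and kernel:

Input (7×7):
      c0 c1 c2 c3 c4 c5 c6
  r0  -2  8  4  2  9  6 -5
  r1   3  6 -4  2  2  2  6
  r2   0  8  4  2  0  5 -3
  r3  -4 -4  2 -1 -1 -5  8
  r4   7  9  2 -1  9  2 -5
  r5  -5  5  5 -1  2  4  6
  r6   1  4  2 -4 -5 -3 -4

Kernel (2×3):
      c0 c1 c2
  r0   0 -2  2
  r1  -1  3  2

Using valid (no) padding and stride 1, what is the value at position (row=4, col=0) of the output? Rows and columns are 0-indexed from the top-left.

16

The receptive field on the input at this output position is [7 9 2 / -5 5 5]. Elementwise product with the kernel and sum: 9·-2 + 2·2 + -5·-1 + 5·3 + 5·2.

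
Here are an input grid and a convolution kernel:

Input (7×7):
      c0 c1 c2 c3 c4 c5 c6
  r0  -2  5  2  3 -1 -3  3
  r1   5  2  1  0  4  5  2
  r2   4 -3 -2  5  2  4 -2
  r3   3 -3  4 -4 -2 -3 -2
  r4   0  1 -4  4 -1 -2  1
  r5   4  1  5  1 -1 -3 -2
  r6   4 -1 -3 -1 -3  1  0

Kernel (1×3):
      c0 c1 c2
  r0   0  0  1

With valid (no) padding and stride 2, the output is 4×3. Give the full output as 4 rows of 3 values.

2 -1 3
-2 2 -2
-4 -1 1
-3 -3 0

Output[0,0]: The receptive field on the input at this output position is [-2 5 2]. Elementwise product with the kernel and sum: 2·1.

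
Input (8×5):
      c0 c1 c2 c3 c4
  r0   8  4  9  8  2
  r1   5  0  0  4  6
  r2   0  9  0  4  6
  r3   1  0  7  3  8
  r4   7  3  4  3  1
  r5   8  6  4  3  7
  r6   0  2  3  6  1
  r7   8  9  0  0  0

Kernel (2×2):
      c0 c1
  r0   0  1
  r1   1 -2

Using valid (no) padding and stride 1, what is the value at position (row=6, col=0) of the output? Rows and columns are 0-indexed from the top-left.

The receptive field on the input at this output position is [0 2 / 8 9]. Elementwise product with the kernel and sum: 2·1 + 8·1 + 9·-2.

-8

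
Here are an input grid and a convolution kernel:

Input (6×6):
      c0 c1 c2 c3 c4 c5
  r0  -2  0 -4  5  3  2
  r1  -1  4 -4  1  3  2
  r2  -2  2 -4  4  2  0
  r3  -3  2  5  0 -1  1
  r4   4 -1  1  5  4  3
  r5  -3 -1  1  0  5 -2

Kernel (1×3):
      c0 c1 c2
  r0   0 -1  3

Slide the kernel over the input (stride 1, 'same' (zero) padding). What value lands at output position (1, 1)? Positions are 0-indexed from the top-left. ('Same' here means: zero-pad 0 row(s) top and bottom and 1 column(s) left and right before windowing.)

-16

The receptive field on the zero-padded input at this output position is [-1 4 -4]. Elementwise product with the kernel and sum: 4·-1 + -4·3.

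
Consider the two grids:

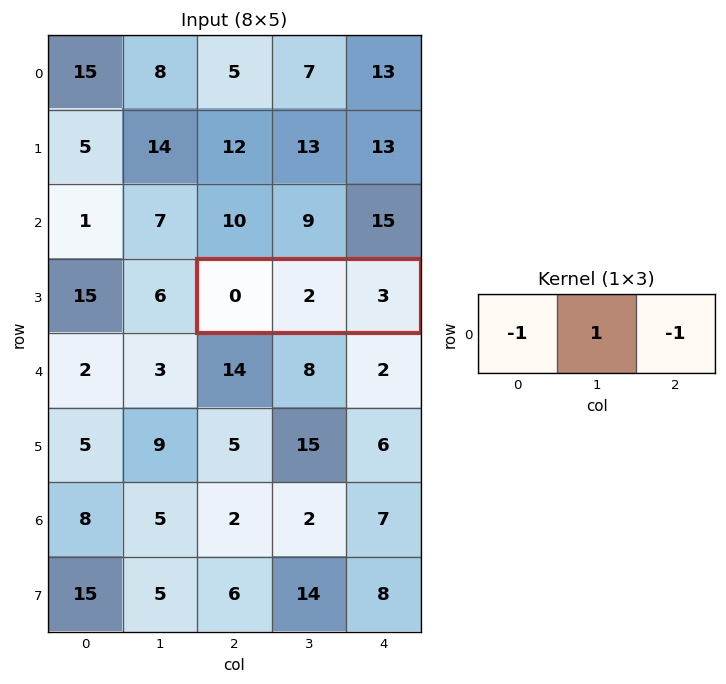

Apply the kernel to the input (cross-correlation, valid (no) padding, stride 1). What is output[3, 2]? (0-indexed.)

-1

The receptive field on the input at this output position is [0 2 3]. Elementwise product with the kernel and sum: 0·-1 + 2·1 + 3·-1.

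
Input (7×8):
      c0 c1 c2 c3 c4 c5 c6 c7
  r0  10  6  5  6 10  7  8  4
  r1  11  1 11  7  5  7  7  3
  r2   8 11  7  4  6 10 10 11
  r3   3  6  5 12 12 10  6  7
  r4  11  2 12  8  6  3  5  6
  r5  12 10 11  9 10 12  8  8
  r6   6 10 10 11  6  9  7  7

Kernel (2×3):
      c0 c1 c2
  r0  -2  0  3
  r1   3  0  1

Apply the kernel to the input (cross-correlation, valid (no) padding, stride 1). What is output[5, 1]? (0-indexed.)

48

The receptive field on the input at this output position is [10 11 9 / 10 10 11]. Elementwise product with the kernel and sum: 10·-2 + 9·3 + 10·3 + 11·1.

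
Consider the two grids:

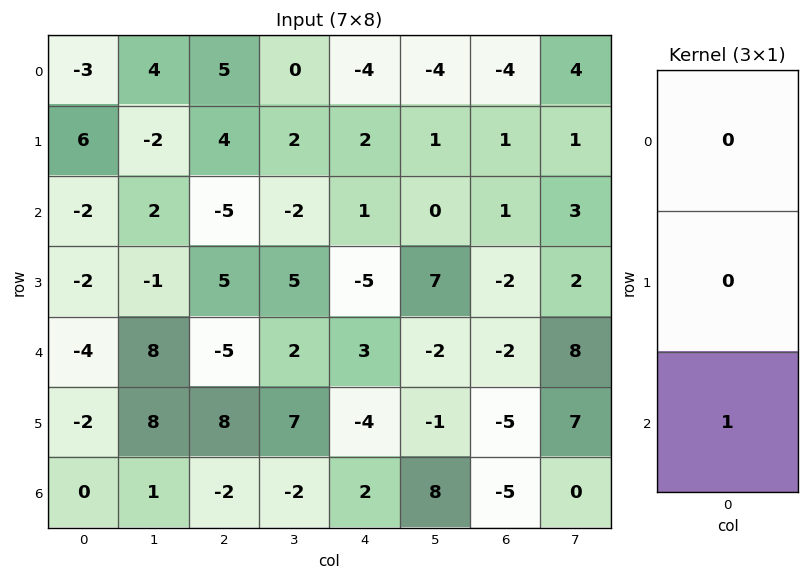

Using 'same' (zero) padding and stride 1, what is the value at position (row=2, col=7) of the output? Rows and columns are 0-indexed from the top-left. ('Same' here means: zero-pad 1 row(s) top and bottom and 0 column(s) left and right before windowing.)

2

The receptive field on the zero-padded input at this output position is [1 / 3 / 2]. Elementwise product with the kernel and sum: 2·1.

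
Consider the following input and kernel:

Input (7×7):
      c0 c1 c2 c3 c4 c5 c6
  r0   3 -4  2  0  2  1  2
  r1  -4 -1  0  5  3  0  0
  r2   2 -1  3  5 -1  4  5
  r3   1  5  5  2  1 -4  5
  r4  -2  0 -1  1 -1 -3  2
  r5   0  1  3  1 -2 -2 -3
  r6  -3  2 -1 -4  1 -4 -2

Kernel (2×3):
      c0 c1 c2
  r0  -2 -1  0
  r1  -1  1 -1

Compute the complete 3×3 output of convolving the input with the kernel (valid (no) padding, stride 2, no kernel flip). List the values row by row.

1 -2 -8
-4 -15 -12
2 1 8

Output[0,0]: The receptive field on the input at this output position is [3 -4 2 / -4 -1 0]. Elementwise product with the kernel and sum: 3·-2 + -4·-1 + -4·-1 + -1·1 + 0·-1.
Output[0,1]: The receptive field on the input at this output position is [2 0 2 / 0 5 3]. Elementwise product with the kernel and sum: 2·-2 + 0·-1 + 0·-1 + 5·1 + 3·-1.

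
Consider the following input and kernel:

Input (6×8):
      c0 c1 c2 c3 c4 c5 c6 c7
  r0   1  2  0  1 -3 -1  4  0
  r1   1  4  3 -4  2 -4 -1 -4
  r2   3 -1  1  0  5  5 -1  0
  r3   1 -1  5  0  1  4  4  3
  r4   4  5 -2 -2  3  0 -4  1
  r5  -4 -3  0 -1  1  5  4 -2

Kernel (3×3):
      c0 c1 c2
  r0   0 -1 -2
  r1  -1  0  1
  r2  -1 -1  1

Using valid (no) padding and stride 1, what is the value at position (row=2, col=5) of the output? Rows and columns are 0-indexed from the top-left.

The receptive field on the input at this output position is [5 -1 0 / 4 4 3 / 0 -4 1]. Elementwise product with the kernel and sum: -1·-1 + 0·-2 + 4·-1 + 3·1 + 0·-1 + -4·-1 + 1·1.

5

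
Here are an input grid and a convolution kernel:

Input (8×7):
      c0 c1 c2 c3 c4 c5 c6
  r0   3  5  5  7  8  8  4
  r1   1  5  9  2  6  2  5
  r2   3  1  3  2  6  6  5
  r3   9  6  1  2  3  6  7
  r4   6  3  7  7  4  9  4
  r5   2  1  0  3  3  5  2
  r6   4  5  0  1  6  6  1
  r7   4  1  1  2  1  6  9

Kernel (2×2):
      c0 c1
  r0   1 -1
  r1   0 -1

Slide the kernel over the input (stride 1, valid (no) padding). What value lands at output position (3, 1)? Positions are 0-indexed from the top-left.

-2

The receptive field on the input at this output position is [6 1 / 3 7]. Elementwise product with the kernel and sum: 6·1 + 1·-1 + 7·-1.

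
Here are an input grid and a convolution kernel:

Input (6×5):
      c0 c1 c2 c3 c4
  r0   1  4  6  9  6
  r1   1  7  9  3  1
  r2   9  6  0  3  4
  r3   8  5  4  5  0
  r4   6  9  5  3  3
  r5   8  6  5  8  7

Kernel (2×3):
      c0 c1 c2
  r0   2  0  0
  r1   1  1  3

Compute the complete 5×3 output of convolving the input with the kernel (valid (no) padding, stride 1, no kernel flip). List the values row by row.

37 33 27
17 29 33
43 36 9
46 33 25
41 53 44

Output[0,0]: The receptive field on the input at this output position is [1 4 6 / 1 7 9]. Elementwise product with the kernel and sum: 1·2 + 1·1 + 7·1 + 9·3.
Output[0,1]: The receptive field on the input at this output position is [4 6 9 / 7 9 3]. Elementwise product with the kernel and sum: 4·2 + 7·1 + 9·1 + 3·3.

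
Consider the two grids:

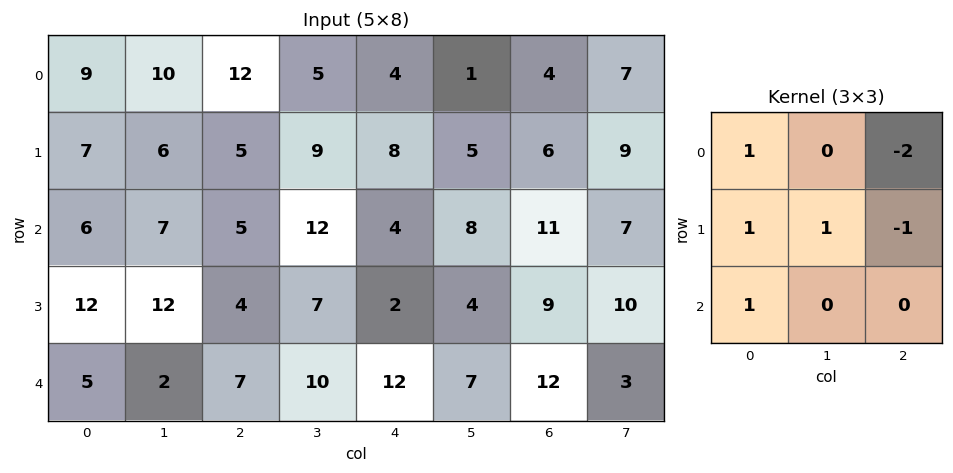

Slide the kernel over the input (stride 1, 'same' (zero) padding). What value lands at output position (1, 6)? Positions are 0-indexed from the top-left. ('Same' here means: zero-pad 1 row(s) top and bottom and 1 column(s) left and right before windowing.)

The receptive field on the zero-padded input at this output position is [1 4 7 / 5 6 9 / 8 11 7]. Elementwise product with the kernel and sum: 1·1 + 7·-2 + 5·1 + 6·1 + 9·-1 + 8·1.

-3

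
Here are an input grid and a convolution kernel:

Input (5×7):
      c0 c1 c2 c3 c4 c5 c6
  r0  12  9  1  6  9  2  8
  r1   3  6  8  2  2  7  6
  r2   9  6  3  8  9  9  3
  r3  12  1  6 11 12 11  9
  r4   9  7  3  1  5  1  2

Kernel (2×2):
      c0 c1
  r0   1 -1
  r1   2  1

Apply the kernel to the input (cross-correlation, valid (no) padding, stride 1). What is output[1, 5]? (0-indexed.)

22

The receptive field on the input at this output position is [7 6 / 9 3]. Elementwise product with the kernel and sum: 7·1 + 6·-1 + 9·2 + 3·1.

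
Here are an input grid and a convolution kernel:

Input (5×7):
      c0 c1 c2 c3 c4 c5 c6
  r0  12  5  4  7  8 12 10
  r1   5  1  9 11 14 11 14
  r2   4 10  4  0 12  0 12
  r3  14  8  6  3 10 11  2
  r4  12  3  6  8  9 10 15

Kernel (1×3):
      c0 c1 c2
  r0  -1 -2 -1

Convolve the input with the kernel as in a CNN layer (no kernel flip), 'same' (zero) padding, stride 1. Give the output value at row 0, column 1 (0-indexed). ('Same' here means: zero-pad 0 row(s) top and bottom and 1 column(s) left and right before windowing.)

The receptive field on the zero-padded input at this output position is [12 5 4]. Elementwise product with the kernel and sum: 12·-1 + 5·-2 + 4·-1.

-26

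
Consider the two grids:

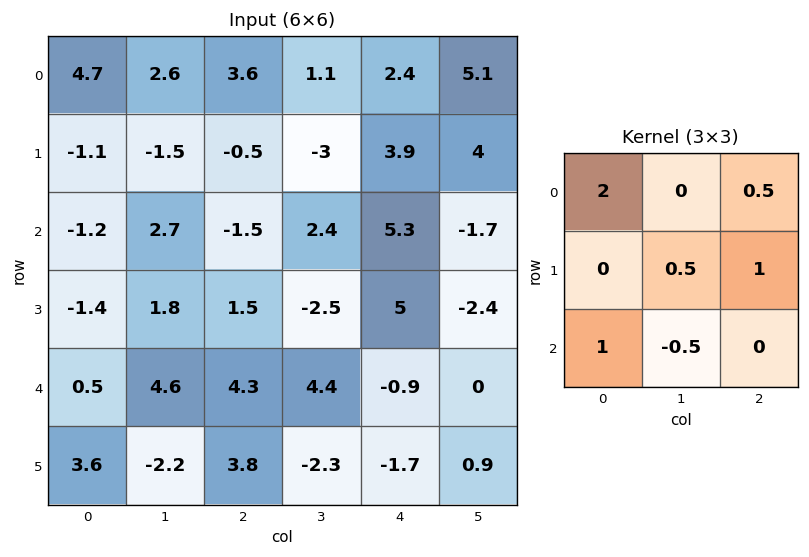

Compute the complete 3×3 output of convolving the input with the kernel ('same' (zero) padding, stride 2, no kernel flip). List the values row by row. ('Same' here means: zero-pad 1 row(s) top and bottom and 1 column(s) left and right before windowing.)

Output[0,0]: The receptive field on the zero-padded input at this output position is [0 0 0 / 0 4.7 2.6 / 0 -1.1 -1.5]. Elementwise product with the kernel and sum: 0·2 + 0·0.5 + 4.7·0.5 + 2.6·1 + 0·1 + -1.1·-0.5.
Output[0,1]: The receptive field on the zero-padded input at this output position is [0 0 0 / 2.6 3.6 1.1 / -1.5 -0.5 -3]. Elementwise product with the kernel and sum: 0·2 + 0·0.5 + 3.6·0.5 + 1.1·1 + -1.5·1 + -0.5·-0.5.

5.5 1.65 1.35
2.05 -1.8 -8.05
3.95 4.8 -8.1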